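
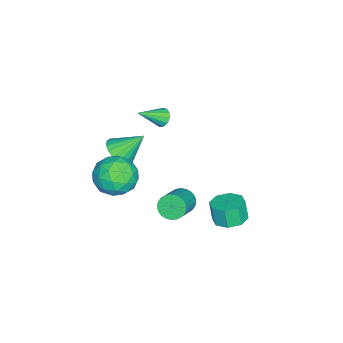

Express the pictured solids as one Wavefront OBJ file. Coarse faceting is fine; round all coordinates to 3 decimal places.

v 2.239 -2.6 -1.565
v 3.157 -3.139 -2.241
v 0.943 -4.061 -2.159
v 1.861 -4.6 -2.835
v 1.914 -4.615 -1.575
v 2.715 -3.712 -1.208
v 1.385 -3.488 -3.192
v 2.186 -2.585 -2.825
v 2.629 -3.688 -3.247
v 2.957 -4.385 -2.248
v 1.143 -2.815 -2.152
v 1.471 -3.512 -1.153
v 2.812 -2.741 -1.851
v 1.288 -4.459 -2.549
v 1.32 -4.468 -1.808
v 1.859 -4.785 -2.206
v 2.552 -3.078 -1.243
v 3.092 -3.395 -1.641
v 2.361 -4.263 -1.249
v 1.008 -3.805 -2.759
v 1.548 -4.122 -3.157
v 2.241 -2.415 -2.194
v 2.78 -2.732 -2.592
v 1.739 -2.937 -3.151
v 3.041 -3.381 -2.84
v 2.28 -4.24 -3.189
v 1.999 -3.586 -3.399
v 2.47 -3.055 -3.183
v 3.234 -3.79 -2.252
v 2.472 -4.649 -2.601
v 2.503 -4.658 -1.86
v 2.974 -4.127 -1.645
v 2.923 -4.113 -2.844
v 1.628 -2.551 -1.799
v 0.866 -3.41 -2.148
v 1.126 -3.073 -2.755
v 1.597 -2.542 -2.54
v 1.82 -2.96 -1.211
v 1.059 -3.819 -1.56
v 1.63 -4.145 -1.217
v 2.101 -3.614 -1.001
v 1.177 -3.087 -1.556
v 2.598 2.542 -3.257
v 3.473 2.671 -3.093
v 3.298 2.446 -1.979
v 2.422 2.318 -2.143
v 3.106 3.251 -3.034
v 2.931 3.026 -1.92
v 2.441 3.416 -3.106
v 2.266 3.191 -1.991
v 1.868 3.069 -3.266
v 1.692 2.844 -2.152
v 1.722 2.414 -3.421
v 1.547 2.189 -2.307
v 2.089 1.834 -3.48
v 1.914 1.609 -2.366
v 2.754 1.669 -3.409
v 2.579 1.444 -2.294
v 3.328 2.016 -3.248
v 3.152 1.791 -2.134
v 1.653 -0.255 -3.631
v 2.039 -0.404 -4.257
v 3.514 -0.454 -3.334
v 3.127 -0.305 -2.709
v 2.047 -0.112 -4.253
v 3.521 -0.161 -3.331
v 1.994 0.159 -4.155
v 3.469 0.109 -3.232
v 1.89 0.367 -3.977
v 3.364 0.317 -3.054
v 1.75 0.48 -3.747
v 3.224 0.43 -2.824
v 1.594 0.481 -3.498
v 3.069 0.431 -2.576
v 1.448 0.37 -3.271
v 2.922 0.32 -2.348
v 1.333 0.164 -3.098
v 2.807 0.114 -2.175
v 1.266 -0.106 -3.006
v 2.741 -0.156 -2.083
v 1.259 -0.399 -3.009
v 2.733 -0.448 -2.087
v 1.311 -0.669 -3.108
v 2.786 -0.719 -2.185
v 1.416 -0.877 -3.286
v 2.89 -0.927 -2.363
v 1.556 -0.99 -3.516
v 3.03 -1.04 -2.593
v 1.711 -0.991 -3.764
v 3.186 -1.041 -2.842
v 1.858 -0.88 -3.992
v 3.332 -0.93 -3.069
v 1.973 -0.674 -4.165
v 3.447 -0.724 -3.242
v -0.947 -2.125 0.263
v -0.554 -2.147 -0.163
v -0.013 -3.115 1.177
v -0.471 -1.894 0.026
v -0.539 -1.714 0.291
v -0.737 -1.665 0.546
v -1.002 -1.762 0.712
v -1.249 -1.974 0.735
v -1.401 -2.235 0.608
v -1.408 -2.46 0.371
v -1.27 -2.579 0.101
v -1.029 -2.554 -0.119
v -0.762 -2.393 -0.217
v -0.258 -4.207 -2.585
v 0.648 -3.93 -2.509
v -0.722 -3.033 -1.315
v 0.495 -3.67 -2.805
v 0.193 -3.517 -3.058
v -0.199 -3.5 -3.217
v -0.602 -3.622 -3.25
v -0.937 -3.861 -3.152
v -1.137 -4.168 -2.942
v -1.164 -4.483 -2.661
v -1.011 -4.743 -2.365
v -0.708 -4.897 -2.112
v -0.317 -4.914 -1.953
v 0.086 -4.791 -1.919
v 0.421 -4.552 -2.017
v 0.622 -4.245 -2.228
f 1 38 17
f 38 12 41
f 17 41 6
f 38 41 17
f 1 17 13
f 17 6 18
f 13 18 2
f 17 18 13
f 1 13 22
f 13 2 23
f 22 23 8
f 13 23 22
f 1 22 34
f 22 8 37
f 34 37 11
f 22 37 34
f 1 34 38
f 34 11 42
f 38 42 12
f 34 42 38
f 2 18 29
f 18 6 32
f 29 32 10
f 18 32 29
f 6 41 19
f 41 12 40
f 19 40 5
f 41 40 19
f 12 42 39
f 42 11 35
f 39 35 3
f 42 35 39
f 11 37 36
f 37 8 24
f 36 24 7
f 37 24 36
f 8 23 28
f 23 2 25
f 28 25 9
f 23 25 28
f 4 30 16
f 30 10 31
f 16 31 5
f 30 31 16
f 4 16 14
f 16 5 15
f 14 15 3
f 16 15 14
f 4 14 21
f 14 3 20
f 21 20 7
f 14 20 21
f 4 21 26
f 21 7 27
f 26 27 9
f 21 27 26
f 4 26 30
f 26 9 33
f 30 33 10
f 26 33 30
f 5 31 19
f 31 10 32
f 19 32 6
f 31 32 19
f 3 15 39
f 15 5 40
f 39 40 12
f 15 40 39
f 7 20 36
f 20 3 35
f 36 35 11
f 20 35 36
f 9 27 28
f 27 7 24
f 28 24 8
f 27 24 28
f 10 33 29
f 33 9 25
f 29 25 2
f 33 25 29
f 44 43 47
f 44 47 45
f 45 47 48
f 45 48 46
f 47 43 49
f 47 49 48
f 48 49 50
f 48 50 46
f 49 43 51
f 49 51 50
f 50 51 52
f 50 52 46
f 51 43 53
f 51 53 52
f 52 53 54
f 52 54 46
f 53 43 55
f 53 55 54
f 54 55 56
f 54 56 46
f 55 43 57
f 55 57 56
f 56 57 58
f 56 58 46
f 57 43 59
f 57 59 58
f 58 59 60
f 58 60 46
f 59 43 44
f 59 44 60
f 60 44 45
f 60 45 46
f 62 61 65
f 62 65 63
f 63 65 66
f 63 66 64
f 65 61 67
f 65 67 66
f 66 67 68
f 66 68 64
f 67 61 69
f 67 69 68
f 68 69 70
f 68 70 64
f 69 61 71
f 69 71 70
f 70 71 72
f 70 72 64
f 71 61 73
f 71 73 72
f 72 73 74
f 72 74 64
f 73 61 75
f 73 75 74
f 74 75 76
f 74 76 64
f 75 61 77
f 75 77 76
f 76 77 78
f 76 78 64
f 77 61 79
f 77 79 78
f 78 79 80
f 78 80 64
f 79 61 81
f 79 81 80
f 80 81 82
f 80 82 64
f 81 61 83
f 81 83 82
f 82 83 84
f 82 84 64
f 83 61 85
f 83 85 84
f 84 85 86
f 84 86 64
f 85 61 87
f 85 87 86
f 86 87 88
f 86 88 64
f 87 61 89
f 87 89 88
f 88 89 90
f 88 90 64
f 89 61 91
f 89 91 90
f 90 91 92
f 90 92 64
f 91 61 93
f 91 93 92
f 92 93 94
f 92 94 64
f 93 61 62
f 93 62 94
f 94 62 63
f 94 63 64
f 96 95 98
f 96 98 97
f 98 95 99
f 98 99 97
f 99 95 100
f 99 100 97
f 100 95 101
f 100 101 97
f 101 95 102
f 101 102 97
f 102 95 103
f 102 103 97
f 103 95 104
f 103 104 97
f 104 95 105
f 104 105 97
f 105 95 106
f 105 106 97
f 106 95 107
f 106 107 97
f 107 95 96
f 107 96 97
f 109 108 111
f 109 111 110
f 111 108 112
f 111 112 110
f 112 108 113
f 112 113 110
f 113 108 114
f 113 114 110
f 114 108 115
f 114 115 110
f 115 108 116
f 115 116 110
f 116 108 117
f 116 117 110
f 117 108 118
f 117 118 110
f 118 108 119
f 118 119 110
f 119 108 120
f 119 120 110
f 120 108 121
f 120 121 110
f 121 108 122
f 121 122 110
f 122 108 123
f 122 123 110
f 123 108 109
f 123 109 110



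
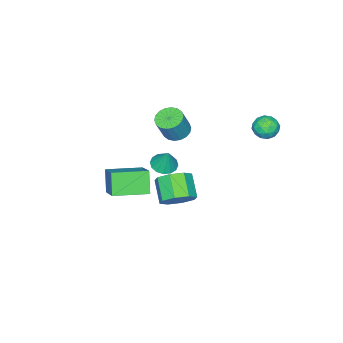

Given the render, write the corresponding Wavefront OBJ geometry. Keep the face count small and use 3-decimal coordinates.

v -3.624 4.002 1.6
v -2.888 3.748 1.31
v -3.592 3.032 2.53
v -2.856 2.778 2.24
v -2.919 3.507 2.632
v -2.939 4.107 2.058
v -3.541 2.673 1.782
v -3.561 3.273 1.208
v -2.837 2.927 1.423
v -2.452 3.443 1.949
v -4.028 3.337 1.891
v -3.643 3.853 2.417
v -3.258 3.96 1.374
v -3.222 2.82 2.466
v -3.259 3.249 2.697
v -2.826 3.099 2.527
v -3.288 4.171 1.813
v -2.856 4.022 1.643
v -2.874 3.881 2.42
v -3.624 2.758 2.197
v -3.192 2.609 2.027
v -3.654 3.681 1.313
v -3.221 3.531 1.143
v -3.606 2.899 1.42
v -2.796 3.328 1.27
v -2.778 2.758 1.816
v -3.18 2.696 1.547
v -3.191 3.049 1.209
v -2.57 3.631 1.578
v -2.552 3.061 2.125
v -2.588 3.49 2.355
v -2.6 3.842 2.018
v -2.54 3.149 1.645
v -3.928 3.719 1.715
v -3.91 3.149 2.262
v -3.88 2.938 1.822
v -3.892 3.29 1.485
v -3.702 4.022 2.024
v -3.684 3.452 2.57
v -3.289 3.731 2.631
v -3.3 4.084 2.293
v -3.94 3.631 2.195
v 1.947 -1.192 -0.297
v 3.052 0.095 0.8
v 2.576 -0.662 -1.552
v 3.681 0.624 -0.455
v 3.439 -2.604 -0.145
v 4.544 -1.318 0.952
v 4.068 -2.075 -1.4
v 5.173 -0.788 -0.303
v -0.494 -0.648 1.562
v 0.151 -1.038 1.241
v 0.86 -1.063 2.697
v 0.214 -0.672 3.018
v 0.242 -0.687 1.203
v 0.951 -0.711 2.659
v 0.187 -0.328 1.236
v 0.895 -0.352 2.692
v -0.004 -0.032 1.333
v 0.705 -0.056 2.79
v -0.291 0.142 1.476
v 0.418 0.117 2.933
v -0.619 0.16 1.636
v 0.09 0.135 3.092
v -0.922 0.017 1.781
v -0.213 -0.008 3.237
v -1.14 -0.257 1.883
v -0.431 -0.282 3.339
v -1.231 -0.609 1.921
v -0.522 -0.633 3.377
v -1.175 -0.968 1.888
v -0.467 -0.992 3.344
v -0.985 -1.264 1.79
v -0.276 -1.288 3.247
v -0.698 -1.437 1.647
v 0.011 -1.462 3.104
v -0.37 -1.455 1.488
v 0.339 -1.48 2.944
v -0.067 -1.312 1.343
v 0.642 -1.337 2.799
v 3.386 2.273 -0.371
v 4.263 1.869 -0.012
v 3.451 0.943 0.93
v 2.574 1.347 0.571
v 4.028 2.496 0.403
v 3.216 1.571 1.344
v 3.417 2.993 0.365
v 2.605 2.068 1.306
v 2.788 3.068 -0.104
v 1.976 2.142 0.837
v 2.509 2.677 -0.73
v 1.697 1.751 0.212
v 2.744 2.049 -1.144
v 1.932 1.124 -0.203
v 3.355 1.552 -1.106
v 2.543 0.627 -0.165
v 3.984 1.478 -0.637
v 3.172 0.552 0.304
v -2.815 -3.24 -4.17
v -2.319 -3.889 -4.022
v -2.565 -2.74 -2.81
v -2.06 -3.586 -4.181
v -2.003 -3.189 -4.337
v -2.164 -2.807 -4.448
v -2.499 -2.54 -4.485
v -2.918 -2.461 -4.437
v -3.31 -2.591 -4.318
v -3.569 -2.894 -4.159
v -3.626 -3.29 -4.003
v -3.466 -3.673 -3.891
v -3.131 -3.94 -3.855
v -2.711 -4.019 -3.903
f 1 38 17
f 38 12 41
f 17 41 6
f 38 41 17
f 1 17 13
f 17 6 18
f 13 18 2
f 17 18 13
f 1 13 22
f 13 2 23
f 22 23 8
f 13 23 22
f 1 22 34
f 22 8 37
f 34 37 11
f 22 37 34
f 1 34 38
f 34 11 42
f 38 42 12
f 34 42 38
f 2 18 29
f 18 6 32
f 29 32 10
f 18 32 29
f 6 41 19
f 41 12 40
f 19 40 5
f 41 40 19
f 12 42 39
f 42 11 35
f 39 35 3
f 42 35 39
f 11 37 36
f 37 8 24
f 36 24 7
f 37 24 36
f 8 23 28
f 23 2 25
f 28 25 9
f 23 25 28
f 4 30 16
f 30 10 31
f 16 31 5
f 30 31 16
f 4 16 14
f 16 5 15
f 14 15 3
f 16 15 14
f 4 14 21
f 14 3 20
f 21 20 7
f 14 20 21
f 4 21 26
f 21 7 27
f 26 27 9
f 21 27 26
f 4 26 30
f 26 9 33
f 30 33 10
f 26 33 30
f 5 31 19
f 31 10 32
f 19 32 6
f 31 32 19
f 3 15 39
f 15 5 40
f 39 40 12
f 15 40 39
f 7 20 36
f 20 3 35
f 36 35 11
f 20 35 36
f 9 27 28
f 27 7 24
f 28 24 8
f 27 24 28
f 10 33 29
f 33 9 25
f 29 25 2
f 33 25 29
f 44 46 43
f 47 44 43
f 43 46 45
f 45 47 43
f 44 50 46
f 48 44 47
f 48 50 44
f 46 50 45
f 49 47 45
f 45 50 49
f 49 48 47
f 50 48 49
f 52 51 55
f 52 55 53
f 53 55 56
f 53 56 54
f 55 51 57
f 55 57 56
f 56 57 58
f 56 58 54
f 57 51 59
f 57 59 58
f 58 59 60
f 58 60 54
f 59 51 61
f 59 61 60
f 60 61 62
f 60 62 54
f 61 51 63
f 61 63 62
f 62 63 64
f 62 64 54
f 63 51 65
f 63 65 64
f 64 65 66
f 64 66 54
f 65 51 67
f 65 67 66
f 66 67 68
f 66 68 54
f 67 51 69
f 67 69 68
f 68 69 70
f 68 70 54
f 69 51 71
f 69 71 70
f 70 71 72
f 70 72 54
f 71 51 73
f 71 73 72
f 72 73 74
f 72 74 54
f 73 51 75
f 73 75 74
f 74 75 76
f 74 76 54
f 75 51 77
f 75 77 76
f 76 77 78
f 76 78 54
f 77 51 79
f 77 79 78
f 78 79 80
f 78 80 54
f 79 51 52
f 79 52 80
f 80 52 53
f 80 53 54
f 82 81 85
f 82 85 83
f 83 85 86
f 83 86 84
f 85 81 87
f 85 87 86
f 86 87 88
f 86 88 84
f 87 81 89
f 87 89 88
f 88 89 90
f 88 90 84
f 89 81 91
f 89 91 90
f 90 91 92
f 90 92 84
f 91 81 93
f 91 93 92
f 92 93 94
f 92 94 84
f 93 81 95
f 93 95 94
f 94 95 96
f 94 96 84
f 95 81 97
f 95 97 96
f 96 97 98
f 96 98 84
f 97 81 82
f 97 82 98
f 98 82 83
f 98 83 84
f 100 99 102
f 100 102 101
f 102 99 103
f 102 103 101
f 103 99 104
f 103 104 101
f 104 99 105
f 104 105 101
f 105 99 106
f 105 106 101
f 106 99 107
f 106 107 101
f 107 99 108
f 107 108 101
f 108 99 109
f 108 109 101
f 109 99 110
f 109 110 101
f 110 99 111
f 110 111 101
f 111 99 112
f 111 112 101
f 112 99 100
f 112 100 101



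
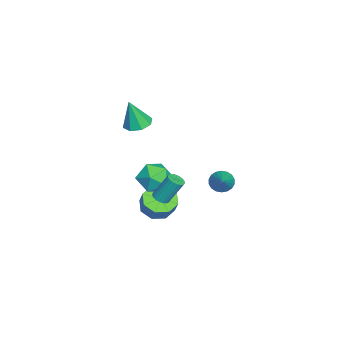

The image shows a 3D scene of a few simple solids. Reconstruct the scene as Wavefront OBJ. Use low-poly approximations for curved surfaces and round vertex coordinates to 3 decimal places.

v 1.626 -3.154 3.068
v 2.374 -2.793 3.047
v 1.874 -3.566 4.812
v 1.913 -2.387 3.208
v 1.284 -2.43 3.287
v 0.856 -2.897 3.238
v 0.879 -3.514 3.088
v 1.34 -3.92 2.927
v 1.969 -3.877 2.848
v 2.397 -3.41 2.898
v 1.486 -1.244 -1.113
v 2.584 -1.433 -1.083
v 1.176 -3.007 -0.897
v 2.274 -3.196 -0.867
v 1.779 -2.654 -0.028
v 1.97 -1.565 -0.162
v 1.79 -2.875 -1.818
v 1.981 -1.786 -1.952
v 2.772 -2.442 -1.519
v 2.765 -2.305 -0.413
v 0.995 -2.135 -1.567
v 0.988 -1.998 -0.461
v 1.094 1.304 -1.467
v 1.502 1.368 -2.044
v 2.606 1.536 -0.373
v 1.415 1.666 -1.987
v 1.264 1.893 -1.826
v 1.079 2.002 -1.594
v 0.898 1.974 -1.337
v 0.755 1.813 -1.106
v 0.68 1.551 -0.946
v 0.686 1.24 -0.889
v 0.774 0.942 -0.947
v 0.925 0.715 -1.108
v 1.109 0.606 -1.339
v 1.291 0.634 -1.596
v 1.434 0.795 -1.828
v 1.509 1.057 -1.988
v 1.494 -2.15 -3.511
v 2.099 -2.947 -3.649
v 2.691 -2.667 -2.667
v 2.086 -1.87 -2.529
v 2.367 -2.308 -3.993
v 2.96 -2.028 -3.011
v 2.124 -1.577 -4.054
v 2.716 -1.297 -3.072
v 1.511 -1.182 -3.797
v 2.103 -0.902 -2.816
v 0.889 -1.353 -3.373
v 1.481 -1.073 -2.391
v 0.62 -1.992 -3.029
v 1.213 -1.712 -2.047
v 0.864 -2.723 -2.968
v 1.456 -2.443 -1.986
v 1.477 -3.118 -3.224
v 2.069 -2.838 -2.243
v 3.776 -1.567 -1.22
v 4.229 -1.751 -1.075
v 4.097 -0.937 0.366
v 3.644 -0.753 0.22
v 4.284 -1.57 -1.172
v 4.152 -0.757 0.269
v 4.251 -1.389 -1.277
v 4.119 -0.576 0.164
v 4.136 -1.239 -1.373
v 4.004 -0.425 0.068
v 3.958 -1.145 -1.442
v 3.826 -0.332 -0.001
v 3.75 -1.124 -1.473
v 3.618 -0.311 -0.032
v 3.545 -1.18 -1.46
v 3.413 -0.366 -0.019
v 3.381 -1.303 -1.406
v 3.249 -0.489 0.035
v 3.285 -1.471 -1.32
v 3.153 -0.657 0.121
v 3.274 -1.656 -1.216
v 3.142 -0.842 0.225
v 3.349 -1.825 -1.114
v 3.218 -1.012 0.327
v 3.499 -1.95 -1.029
v 3.367 -1.136 0.411
v 3.696 -2.009 -0.978
v 3.564 -1.195 0.463
v 3.907 -1.991 -0.969
v 3.775 -1.177 0.472
v 4.096 -1.9 -1.003
v 3.964 -1.086 0.438
f 2 1 4
f 2 4 3
f 4 1 5
f 4 5 3
f 5 1 6
f 5 6 3
f 6 1 7
f 6 7 3
f 7 1 8
f 7 8 3
f 8 1 9
f 8 9 3
f 9 1 10
f 9 10 3
f 10 1 2
f 10 2 3
f 11 22 16
f 11 16 12
f 11 12 18
f 11 18 21
f 11 21 22
f 12 16 20
f 16 22 15
f 22 21 13
f 21 18 17
f 18 12 19
f 14 20 15
f 14 15 13
f 14 13 17
f 14 17 19
f 14 19 20
f 15 20 16
f 13 15 22
f 17 13 21
f 19 17 18
f 20 19 12
f 24 23 26
f 24 26 25
f 26 23 27
f 26 27 25
f 27 23 28
f 27 28 25
f 28 23 29
f 28 29 25
f 29 23 30
f 29 30 25
f 30 23 31
f 30 31 25
f 31 23 32
f 31 32 25
f 32 23 33
f 32 33 25
f 33 23 34
f 33 34 25
f 34 23 35
f 34 35 25
f 35 23 36
f 35 36 25
f 36 23 37
f 36 37 25
f 37 23 38
f 37 38 25
f 38 23 24
f 38 24 25
f 40 39 43
f 40 43 41
f 41 43 44
f 41 44 42
f 43 39 45
f 43 45 44
f 44 45 46
f 44 46 42
f 45 39 47
f 45 47 46
f 46 47 48
f 46 48 42
f 47 39 49
f 47 49 48
f 48 49 50
f 48 50 42
f 49 39 51
f 49 51 50
f 50 51 52
f 50 52 42
f 51 39 53
f 51 53 52
f 52 53 54
f 52 54 42
f 53 39 55
f 53 55 54
f 54 55 56
f 54 56 42
f 55 39 40
f 55 40 56
f 56 40 41
f 56 41 42
f 58 57 61
f 58 61 59
f 59 61 62
f 59 62 60
f 61 57 63
f 61 63 62
f 62 63 64
f 62 64 60
f 63 57 65
f 63 65 64
f 64 65 66
f 64 66 60
f 65 57 67
f 65 67 66
f 66 67 68
f 66 68 60
f 67 57 69
f 67 69 68
f 68 69 70
f 68 70 60
f 69 57 71
f 69 71 70
f 70 71 72
f 70 72 60
f 71 57 73
f 71 73 72
f 72 73 74
f 72 74 60
f 73 57 75
f 73 75 74
f 74 75 76
f 74 76 60
f 75 57 77
f 75 77 76
f 76 77 78
f 76 78 60
f 77 57 79
f 77 79 78
f 78 79 80
f 78 80 60
f 79 57 81
f 79 81 80
f 80 81 82
f 80 82 60
f 81 57 83
f 81 83 82
f 82 83 84
f 82 84 60
f 83 57 85
f 83 85 84
f 84 85 86
f 84 86 60
f 85 57 87
f 85 87 86
f 86 87 88
f 86 88 60
f 87 57 58
f 87 58 88
f 88 58 59
f 88 59 60



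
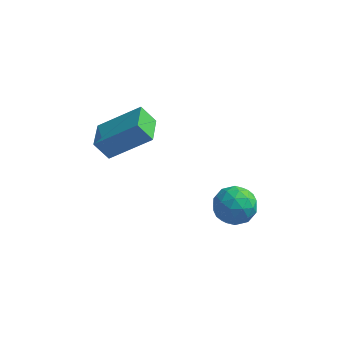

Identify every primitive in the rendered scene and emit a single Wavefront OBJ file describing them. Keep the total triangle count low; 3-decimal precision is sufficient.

v 1.157 3.451 -3.415
v 2.018 3.347 -3.512
v 0.942 2.153 -3.928
v 1.803 2.049 -4.025
v 1.455 2.084 -3.225
v 1.589 2.886 -2.908
v 1.371 2.614 -4.532
v 1.505 3.416 -4.215
v 2.151 2.829 -4.203
v 2.202 2.502 -3.395
v 0.758 2.998 -4.045
v 0.809 2.671 -3.237
v 1.607 3.513 -3.419
v 1.353 1.987 -4.021
v 1.149 2.008 -3.551
v 1.655 1.946 -3.609
v 1.354 3.242 -3.064
v 1.86 3.181 -3.121
v 1.529 2.439 -2.952
v 1.1 2.319 -4.319
v 1.606 2.258 -4.376
v 1.305 3.554 -3.831
v 1.811 3.492 -3.889
v 1.431 3.061 -4.488
v 2.191 3.147 -3.882
v 2.064 2.384 -4.183
v 1.81 2.716 -4.481
v 1.889 3.188 -4.294
v 2.221 2.955 -3.407
v 2.094 2.192 -3.708
v 1.89 2.213 -3.238
v 1.968 2.684 -3.052
v 2.299 2.65 -3.813
v 0.866 3.308 -3.732
v 0.739 2.545 -4.033
v 0.992 2.816 -4.388
v 1.07 3.287 -4.202
v 0.896 3.116 -3.257
v 0.769 2.353 -3.558
v 1.071 2.312 -3.146
v 1.15 2.784 -2.959
v 0.661 2.85 -3.627
v -2.942 1.875 -1.157
v -3.49 1.848 -0.431
v -3.149 3.052 -1.27
v -3.698 3.025 -0.544
v -1.422 2.255 0.004
v -1.971 2.228 0.73
v -1.63 3.432 -0.109
v -2.178 3.405 0.617
f 1 38 17
f 38 12 41
f 17 41 6
f 38 41 17
f 1 17 13
f 17 6 18
f 13 18 2
f 17 18 13
f 1 13 22
f 13 2 23
f 22 23 8
f 13 23 22
f 1 22 34
f 22 8 37
f 34 37 11
f 22 37 34
f 1 34 38
f 34 11 42
f 38 42 12
f 34 42 38
f 2 18 29
f 18 6 32
f 29 32 10
f 18 32 29
f 6 41 19
f 41 12 40
f 19 40 5
f 41 40 19
f 12 42 39
f 42 11 35
f 39 35 3
f 42 35 39
f 11 37 36
f 37 8 24
f 36 24 7
f 37 24 36
f 8 23 28
f 23 2 25
f 28 25 9
f 23 25 28
f 4 30 16
f 30 10 31
f 16 31 5
f 30 31 16
f 4 16 14
f 16 5 15
f 14 15 3
f 16 15 14
f 4 14 21
f 14 3 20
f 21 20 7
f 14 20 21
f 4 21 26
f 21 7 27
f 26 27 9
f 21 27 26
f 4 26 30
f 26 9 33
f 30 33 10
f 26 33 30
f 5 31 19
f 31 10 32
f 19 32 6
f 31 32 19
f 3 15 39
f 15 5 40
f 39 40 12
f 15 40 39
f 7 20 36
f 20 3 35
f 36 35 11
f 20 35 36
f 9 27 28
f 27 7 24
f 28 24 8
f 27 24 28
f 10 33 29
f 33 9 25
f 29 25 2
f 33 25 29
f 44 46 43
f 47 44 43
f 43 46 45
f 45 47 43
f 44 50 46
f 48 44 47
f 48 50 44
f 46 50 45
f 49 47 45
f 45 50 49
f 49 48 47
f 50 48 49



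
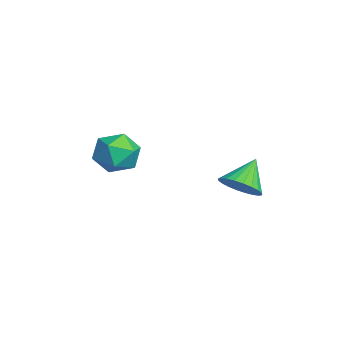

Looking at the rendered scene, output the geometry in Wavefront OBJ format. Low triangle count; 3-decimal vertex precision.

v -1.704 2.768 1.174
v -0.891 3.064 1.566
v -2.516 3.552 2.266
v -0.957 3.336 1.322
v -1.137 3.521 1.056
v -1.403 3.591 0.807
v -1.715 3.536 0.615
v -2.025 3.365 0.508
v -2.287 3.102 0.502
v -2.46 2.789 0.598
v -2.518 2.472 0.782
v -2.452 2.201 1.026
v -2.272 2.016 1.292
v -2.006 1.945 1.54
v -1.694 2 1.733
v -1.384 2.172 1.84
v -1.122 2.434 1.846
v -0.949 2.748 1.75
v -2.864 -0.977 3.082
v -1.901 -1.345 3.38
v -3.319 -2.575 2.58
v -2.356 -2.943 2.878
v -3.059 -2.616 3.62
v -2.778 -1.628 3.93
v -2.442 -2.292 2.03
v -2.161 -1.304 2.34
v -1.641 -2.157 2.73
v -2.022 -2.358 3.713
v -3.198 -1.562 2.247
v -3.579 -1.763 3.23
f 2 1 4
f 2 4 3
f 4 1 5
f 4 5 3
f 5 1 6
f 5 6 3
f 6 1 7
f 6 7 3
f 7 1 8
f 7 8 3
f 8 1 9
f 8 9 3
f 9 1 10
f 9 10 3
f 10 1 11
f 10 11 3
f 11 1 12
f 11 12 3
f 12 1 13
f 12 13 3
f 13 1 14
f 13 14 3
f 14 1 15
f 14 15 3
f 15 1 16
f 15 16 3
f 16 1 17
f 16 17 3
f 17 1 18
f 17 18 3
f 18 1 2
f 18 2 3
f 19 30 24
f 19 24 20
f 19 20 26
f 19 26 29
f 19 29 30
f 20 24 28
f 24 30 23
f 30 29 21
f 29 26 25
f 26 20 27
f 22 28 23
f 22 23 21
f 22 21 25
f 22 25 27
f 22 27 28
f 23 28 24
f 21 23 30
f 25 21 29
f 27 25 26
f 28 27 20



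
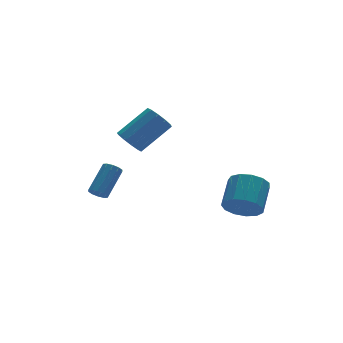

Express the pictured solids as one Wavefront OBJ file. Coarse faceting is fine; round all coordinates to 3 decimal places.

v -0.361 3.062 -0.596
v -0.027 3.614 -1.117
v 1.696 3.79 0.174
v 1.361 3.238 0.696
v -0.31 3.87 -0.775
v 1.413 4.047 0.516
v -0.612 3.818 -0.364
v 1.11 3.995 0.927
v -0.819 3.477 -0.042
v 0.904 3.654 1.249
v -0.851 2.977 0.069
v 0.872 3.154 1.36
v -0.696 2.51 -0.074
v 1.027 2.686 1.217
v -0.413 2.253 -0.416
v 1.31 2.43 0.875
v -0.11 2.305 -0.827
v 1.612 2.482 0.464
v 0.096 2.646 -1.149
v 1.819 2.823 0.142
v 0.128 3.146 -1.26
v 1.851 3.323 0.031
v -2.531 1.894 -3.133
v -2.205 1.477 -3.155
v -1.062 2.309 -2.009
v -1.389 2.726 -1.987
v -2.119 1.685 -3.393
v -0.976 2.518 -2.247
v -2.19 1.973 -3.531
v -1.048 2.806 -2.385
v -2.392 2.231 -3.517
v -1.249 3.064 -2.371
v -2.647 2.36 -3.357
v -1.504 3.193 -2.211
v -2.858 2.311 -3.111
v -1.715 3.143 -1.965
v -2.944 2.102 -2.873
v -1.801 2.935 -1.727
v -2.872 1.814 -2.735
v -1.73 2.647 -1.589
v -2.671 1.556 -2.749
v -1.528 2.389 -1.603
v -2.416 1.427 -2.909
v -1.273 2.26 -1.763
v 2.678 -3.21 -2.717
v 3.065 -2.832 -3.581
v 3.99 -1.691 -2.667
v 3.602 -2.07 -1.803
v 2.587 -2.531 -3.473
v 3.512 -1.391 -2.559
v 2.138 -2.447 -3.124
v 3.063 -1.306 -2.21
v 1.86 -2.604 -2.647
v 2.785 -1.463 -1.732
v 1.842 -2.954 -2.191
v 2.767 -1.814 -1.277
v 2.089 -3.386 -1.903
v 3.014 -2.245 -0.989
v 2.523 -3.762 -1.873
v 3.448 -2.621 -0.959
v 3.006 -3.962 -2.111
v 3.931 -2.821 -1.197
v 3.385 -3.924 -2.542
v 4.31 -2.783 -1.627
v 3.539 -3.66 -3.028
v 4.464 -2.519 -2.114
v 3.42 -3.252 -3.416
v 4.345 -2.112 -2.501
f 2 1 5
f 2 5 3
f 3 5 6
f 3 6 4
f 5 1 7
f 5 7 6
f 6 7 8
f 6 8 4
f 7 1 9
f 7 9 8
f 8 9 10
f 8 10 4
f 9 1 11
f 9 11 10
f 10 11 12
f 10 12 4
f 11 1 13
f 11 13 12
f 12 13 14
f 12 14 4
f 13 1 15
f 13 15 14
f 14 15 16
f 14 16 4
f 15 1 17
f 15 17 16
f 16 17 18
f 16 18 4
f 17 1 19
f 17 19 18
f 18 19 20
f 18 20 4
f 19 1 21
f 19 21 20
f 20 21 22
f 20 22 4
f 21 1 2
f 21 2 22
f 22 2 3
f 22 3 4
f 24 23 27
f 24 27 25
f 25 27 28
f 25 28 26
f 27 23 29
f 27 29 28
f 28 29 30
f 28 30 26
f 29 23 31
f 29 31 30
f 30 31 32
f 30 32 26
f 31 23 33
f 31 33 32
f 32 33 34
f 32 34 26
f 33 23 35
f 33 35 34
f 34 35 36
f 34 36 26
f 35 23 37
f 35 37 36
f 36 37 38
f 36 38 26
f 37 23 39
f 37 39 38
f 38 39 40
f 38 40 26
f 39 23 41
f 39 41 40
f 40 41 42
f 40 42 26
f 41 23 43
f 41 43 42
f 42 43 44
f 42 44 26
f 43 23 24
f 43 24 44
f 44 24 25
f 44 25 26
f 46 45 49
f 46 49 47
f 47 49 50
f 47 50 48
f 49 45 51
f 49 51 50
f 50 51 52
f 50 52 48
f 51 45 53
f 51 53 52
f 52 53 54
f 52 54 48
f 53 45 55
f 53 55 54
f 54 55 56
f 54 56 48
f 55 45 57
f 55 57 56
f 56 57 58
f 56 58 48
f 57 45 59
f 57 59 58
f 58 59 60
f 58 60 48
f 59 45 61
f 59 61 60
f 60 61 62
f 60 62 48
f 61 45 63
f 61 63 62
f 62 63 64
f 62 64 48
f 63 45 65
f 63 65 64
f 64 65 66
f 64 66 48
f 65 45 67
f 65 67 66
f 66 67 68
f 66 68 48
f 67 45 46
f 67 46 68
f 68 46 47
f 68 47 48



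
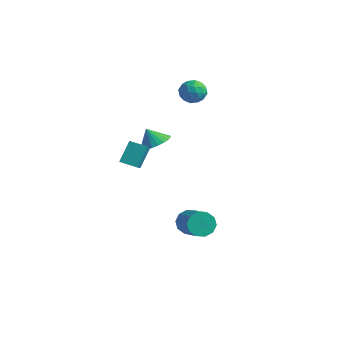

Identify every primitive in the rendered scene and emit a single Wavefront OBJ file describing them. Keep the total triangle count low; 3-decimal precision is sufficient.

v -0.751 -4.077 1.248
v -0.844 -3.148 2.409
v 0.17 -3.634 0.968
v 0.078 -2.706 2.129
v 0.062 -5.174 2.191
v -0.03 -4.246 3.352
v 0.984 -4.732 1.911
v 0.891 -3.803 3.072
v 1.527 -1.011 -4.229
v 2.083 -0.701 -4.808
v 3.729 -1.64 -3.729
v 3.173 -1.949 -3.151
v 2.033 -0.342 -4.42
v 3.679 -1.28 -3.341
v 1.79 -0.238 -3.958
v 3.436 -1.177 -2.88
v 1.447 -0.429 -3.601
v 3.092 -1.368 -2.522
v 1.134 -0.843 -3.483
v 2.779 -1.781 -2.404
v 0.971 -1.32 -3.651
v 2.617 -2.259 -2.572
v 1.021 -1.68 -4.039
v 2.667 -2.618 -2.96
v 1.264 -1.783 -4.5
v 2.91 -2.722 -3.422
v 1.608 -1.592 -4.858
v 3.253 -2.531 -3.779
v 1.921 -1.179 -4.976
v 3.566 -2.117 -3.897
v -1.914 3.147 2.914
v -1.042 3.203 3.042
v -2.038 2.357 4.098
v -1.166 2.413 4.226
v -1.673 3.13 4.322
v -1.597 3.618 3.59
v -1.483 1.942 3.55
v -1.407 2.43 2.818
v -0.776 2.458 3.435
v -0.893 3.192 3.913
v -2.187 2.368 3.227
v -2.304 3.102 3.705
v -1.467 3.244 2.874
v -1.613 2.316 4.266
v -1.911 2.737 4.322
v -1.398 2.77 4.398
v -1.793 3.488 3.196
v -1.281 3.521 3.272
v -1.652 3.478 4.024
v -1.799 2.039 3.868
v -1.287 2.072 3.944
v -1.682 2.79 2.742
v -1.169 2.823 2.818
v -1.428 2.082 3.116
v -0.798 2.84 3.181
v -0.871 2.375 3.877
v -1.058 2.098 3.479
v -1.013 2.385 3.049
v -0.867 3.271 3.461
v -0.94 2.806 4.157
v -1.238 3.228 4.213
v -1.193 3.515 3.783
v -0.711 2.833 3.692
v -2.14 2.754 2.983
v -2.213 2.289 3.679
v -1.887 2.045 3.357
v -1.842 2.332 2.927
v -2.209 3.185 3.263
v -2.282 2.72 3.959
v -2.067 3.175 4.091
v -2.022 3.462 3.661
v -2.369 2.727 3.448
v -2.329 0.435 0.064
v -1.642 0.943 0.544
v -2.911 0.285 1.056
v -1.884 1.221 0.444
v -2.194 1.38 0.286
v -2.524 1.395 0.095
v -2.825 1.264 -0.102
v -3.05 1.007 -0.273
v -3.166 0.662 -0.393
v -3.154 0.283 -0.443
v -3.016 -0.072 -0.416
v -2.774 -0.351 -0.316
v -2.464 -0.51 -0.158
v -2.134 -0.525 0.033
v -1.833 -0.394 0.229
v -1.608 -0.136 0.401
v -1.492 0.208 0.521
v -1.504 0.587 0.571
f 2 4 1
f 5 2 1
f 1 4 3
f 3 5 1
f 2 8 4
f 6 2 5
f 6 8 2
f 4 8 3
f 7 5 3
f 3 8 7
f 7 6 5
f 8 6 7
f 10 9 13
f 10 13 11
f 11 13 14
f 11 14 12
f 13 9 15
f 13 15 14
f 14 15 16
f 14 16 12
f 15 9 17
f 15 17 16
f 16 17 18
f 16 18 12
f 17 9 19
f 17 19 18
f 18 19 20
f 18 20 12
f 19 9 21
f 19 21 20
f 20 21 22
f 20 22 12
f 21 9 23
f 21 23 22
f 22 23 24
f 22 24 12
f 23 9 25
f 23 25 24
f 24 25 26
f 24 26 12
f 25 9 27
f 25 27 26
f 26 27 28
f 26 28 12
f 27 9 29
f 27 29 28
f 28 29 30
f 28 30 12
f 29 9 10
f 29 10 30
f 30 10 11
f 30 11 12
f 31 68 47
f 68 42 71
f 47 71 36
f 68 71 47
f 31 47 43
f 47 36 48
f 43 48 32
f 47 48 43
f 31 43 52
f 43 32 53
f 52 53 38
f 43 53 52
f 31 52 64
f 52 38 67
f 64 67 41
f 52 67 64
f 31 64 68
f 64 41 72
f 68 72 42
f 64 72 68
f 32 48 59
f 48 36 62
f 59 62 40
f 48 62 59
f 36 71 49
f 71 42 70
f 49 70 35
f 71 70 49
f 42 72 69
f 72 41 65
f 69 65 33
f 72 65 69
f 41 67 66
f 67 38 54
f 66 54 37
f 67 54 66
f 38 53 58
f 53 32 55
f 58 55 39
f 53 55 58
f 34 60 46
f 60 40 61
f 46 61 35
f 60 61 46
f 34 46 44
f 46 35 45
f 44 45 33
f 46 45 44
f 34 44 51
f 44 33 50
f 51 50 37
f 44 50 51
f 34 51 56
f 51 37 57
f 56 57 39
f 51 57 56
f 34 56 60
f 56 39 63
f 60 63 40
f 56 63 60
f 35 61 49
f 61 40 62
f 49 62 36
f 61 62 49
f 33 45 69
f 45 35 70
f 69 70 42
f 45 70 69
f 37 50 66
f 50 33 65
f 66 65 41
f 50 65 66
f 39 57 58
f 57 37 54
f 58 54 38
f 57 54 58
f 40 63 59
f 63 39 55
f 59 55 32
f 63 55 59
f 74 73 76
f 74 76 75
f 76 73 77
f 76 77 75
f 77 73 78
f 77 78 75
f 78 73 79
f 78 79 75
f 79 73 80
f 79 80 75
f 80 73 81
f 80 81 75
f 81 73 82
f 81 82 75
f 82 73 83
f 82 83 75
f 83 73 84
f 83 84 75
f 84 73 85
f 84 85 75
f 85 73 86
f 85 86 75
f 86 73 87
f 86 87 75
f 87 73 88
f 87 88 75
f 88 73 89
f 88 89 75
f 89 73 90
f 89 90 75
f 90 73 74
f 90 74 75



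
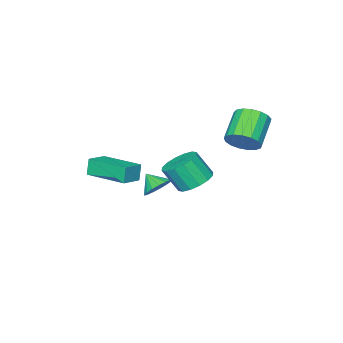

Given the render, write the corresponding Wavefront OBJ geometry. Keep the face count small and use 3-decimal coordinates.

v -0.854 -1.672 -3.281
v -0.018 -1.594 -3.249
v -0.806 -2.468 -2.599
v -0.149 -1.351 -2.956
v -0.441 -1.182 -2.738
v -0.828 -1.124 -2.645
v -1.221 -1.193 -2.697
v -1.529 -1.371 -2.883
v -1.683 -1.618 -3.161
v -1.647 -1.877 -3.466
v -1.429 -2.09 -3.729
v -1.079 -2.206 -3.889
v -0.678 -2.201 -3.91
v -0.317 -2.074 -3.787
v -0.079 -1.855 -3.549
v -0.667 4.067 2.175
v -0.103 3.993 2.873
v -1.409 3.379 3.863
v -1.973 3.453 3.165
v -0.262 4.392 2.91
v -1.568 3.778 3.9
v -0.514 4.716 2.779
v -1.82 4.102 3.77
v -0.801 4.892 2.51
v -2.107 4.277 3.5
v -1.057 4.878 2.164
v -2.363 4.264 3.154
v -1.224 4.679 1.82
v -2.53 4.065 2.811
v -1.263 4.34 1.558
v -2.569 3.725 2.548
v -1.166 3.938 1.437
v -2.472 3.323 2.427
v -0.954 3.566 1.485
v -2.26 2.951 2.475
v -0.677 3.308 1.691
v -1.983 2.694 2.681
v -0.397 3.225 2.008
v -1.703 2.611 2.998
v -0.18 3.334 2.363
v -1.485 2.72 3.353
v -0.074 3.612 2.675
v -1.379 2.997 3.665
v 0.429 2.148 -0.761
v 1.207 1.788 -1.215
v 1.609 1.091 0.027
v 0.831 1.452 0.481
v 1.361 2.224 -1.02
v 1.763 1.528 0.222
v 1.265 2.64 -0.756
v 1.667 1.944 0.486
v 0.945 2.925 -0.493
v 1.347 2.228 0.749
v 0.487 3.001 -0.302
v 0.889 2.304 0.94
v 0.013 2.849 -0.234
v 0.416 2.152 1.008
v -0.349 2.509 -0.307
v 0.053 1.812 0.935
v -0.503 2.072 -0.502
v -0.101 1.376 0.74
v -0.407 1.656 -0.766
v -0.005 0.96 0.476
v -0.087 1.372 -1.029
v 0.315 0.675 0.213
v 0.371 1.296 -1.22
v 0.773 0.599 0.022
v 0.844 1.448 -1.288
v 1.247 0.751 -0.046
v 3.057 -1.396 -0.455
v 2.824 -1.5 0.449
v 2.744 0.765 -0.287
v 2.511 0.661 0.618
v 4.149 -1.261 -0.158
v 3.916 -1.365 0.747
v 3.836 0.9 0.011
v 3.603 0.796 0.915
f 2 1 4
f 2 4 3
f 4 1 5
f 4 5 3
f 5 1 6
f 5 6 3
f 6 1 7
f 6 7 3
f 7 1 8
f 7 8 3
f 8 1 9
f 8 9 3
f 9 1 10
f 9 10 3
f 10 1 11
f 10 11 3
f 11 1 12
f 11 12 3
f 12 1 13
f 12 13 3
f 13 1 14
f 13 14 3
f 14 1 15
f 14 15 3
f 15 1 2
f 15 2 3
f 17 16 20
f 17 20 18
f 18 20 21
f 18 21 19
f 20 16 22
f 20 22 21
f 21 22 23
f 21 23 19
f 22 16 24
f 22 24 23
f 23 24 25
f 23 25 19
f 24 16 26
f 24 26 25
f 25 26 27
f 25 27 19
f 26 16 28
f 26 28 27
f 27 28 29
f 27 29 19
f 28 16 30
f 28 30 29
f 29 30 31
f 29 31 19
f 30 16 32
f 30 32 31
f 31 32 33
f 31 33 19
f 32 16 34
f 32 34 33
f 33 34 35
f 33 35 19
f 34 16 36
f 34 36 35
f 35 36 37
f 35 37 19
f 36 16 38
f 36 38 37
f 37 38 39
f 37 39 19
f 38 16 40
f 38 40 39
f 39 40 41
f 39 41 19
f 40 16 42
f 40 42 41
f 41 42 43
f 41 43 19
f 42 16 17
f 42 17 43
f 43 17 18
f 43 18 19
f 45 44 48
f 45 48 46
f 46 48 49
f 46 49 47
f 48 44 50
f 48 50 49
f 49 50 51
f 49 51 47
f 50 44 52
f 50 52 51
f 51 52 53
f 51 53 47
f 52 44 54
f 52 54 53
f 53 54 55
f 53 55 47
f 54 44 56
f 54 56 55
f 55 56 57
f 55 57 47
f 56 44 58
f 56 58 57
f 57 58 59
f 57 59 47
f 58 44 60
f 58 60 59
f 59 60 61
f 59 61 47
f 60 44 62
f 60 62 61
f 61 62 63
f 61 63 47
f 62 44 64
f 62 64 63
f 63 64 65
f 63 65 47
f 64 44 66
f 64 66 65
f 65 66 67
f 65 67 47
f 66 44 68
f 66 68 67
f 67 68 69
f 67 69 47
f 68 44 45
f 68 45 69
f 69 45 46
f 69 46 47
f 71 73 70
f 74 71 70
f 70 73 72
f 72 74 70
f 71 77 73
f 75 71 74
f 75 77 71
f 73 77 72
f 76 74 72
f 72 77 76
f 76 75 74
f 77 75 76



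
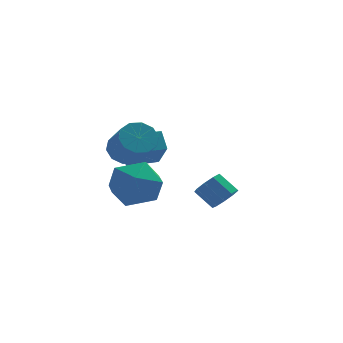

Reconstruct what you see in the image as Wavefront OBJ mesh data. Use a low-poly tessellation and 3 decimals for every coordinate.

v 4.294 1.621 -2.739
v 4.748 1.514 -2.231
v 4.12 2.073 -1.553
v 3.666 2.179 -2.061
v 4.854 1.913 -2.461
v 4.226 2.471 -1.783
v 4.698 2.174 -2.821
v 4.07 2.733 -2.143
v 4.352 2.177 -3.143
v 3.724 2.736 -2.465
v 3.98 1.919 -3.276
v 3.352 2.478 -2.598
v 3.754 1.522 -3.158
v 3.126 2.081 -2.479
v 3.781 1.171 -2.843
v 3.153 1.729 -2.165
v 4.048 1.03 -2.48
v 3.42 1.589 -1.802
v 4.43 1.166 -2.239
v 3.802 1.724 -1.56
v 0.043 -0.937 1.429
v 0.628 -0.527 1.716
v 0.942 -1.733 2.798
v 0.357 -2.143 2.511
v 0.235 -0.412 1.958
v 0.549 -1.618 3.04
v -0.231 -0.497 1.998
v 0.083 -1.703 3.08
v -0.593 -0.751 1.821
v -0.279 -1.956 2.903
v -0.712 -1.075 1.494
v -0.398 -2.281 2.576
v -0.542 -1.347 1.142
v -0.228 -2.553 2.224
v -0.149 -1.462 0.9
v 0.165 -2.668 1.982
v 0.317 -1.377 0.86
v 0.631 -2.583 1.942
v 0.679 -1.124 1.037
v 0.993 -2.329 2.119
v 0.798 -0.799 1.364
v 1.112 -2.005 2.446
v -0.432 -1.251 0.611
v 0.239 -0.355 0.211
v 0.421 -2.445 -0.631
v 1.092 -1.549 -1.031
v 1.263 -1.976 0.065
v 0.735 -1.238 0.832
v -0.075 -1.562 -1.252
v -0.603 -0.824 -0.485
v 0.459 -0.547 -0.94
v 1.286 -0.803 -0.126
v -0.626 -1.997 -0.294
v 0.201 -2.253 0.52
v 0.393 1.783 -0.724
v 0.526 0.48 0.555
v 0.269 2.429 -0.053
v 0.402 1.127 1.226
v 1.698 1.973 -0.666
v 1.831 0.671 0.613
v 1.574 2.62 0.005
v 1.707 1.317 1.284
f 2 1 5
f 2 5 3
f 3 5 6
f 3 6 4
f 5 1 7
f 5 7 6
f 6 7 8
f 6 8 4
f 7 1 9
f 7 9 8
f 8 9 10
f 8 10 4
f 9 1 11
f 9 11 10
f 10 11 12
f 10 12 4
f 11 1 13
f 11 13 12
f 12 13 14
f 12 14 4
f 13 1 15
f 13 15 14
f 14 15 16
f 14 16 4
f 15 1 17
f 15 17 16
f 16 17 18
f 16 18 4
f 17 1 19
f 17 19 18
f 18 19 20
f 18 20 4
f 19 1 2
f 19 2 20
f 20 2 3
f 20 3 4
f 22 21 25
f 22 25 23
f 23 25 26
f 23 26 24
f 25 21 27
f 25 27 26
f 26 27 28
f 26 28 24
f 27 21 29
f 27 29 28
f 28 29 30
f 28 30 24
f 29 21 31
f 29 31 30
f 30 31 32
f 30 32 24
f 31 21 33
f 31 33 32
f 32 33 34
f 32 34 24
f 33 21 35
f 33 35 34
f 34 35 36
f 34 36 24
f 35 21 37
f 35 37 36
f 36 37 38
f 36 38 24
f 37 21 39
f 37 39 38
f 38 39 40
f 38 40 24
f 39 21 41
f 39 41 40
f 40 41 42
f 40 42 24
f 41 21 22
f 41 22 42
f 42 22 23
f 42 23 24
f 43 54 48
f 43 48 44
f 43 44 50
f 43 50 53
f 43 53 54
f 44 48 52
f 48 54 47
f 54 53 45
f 53 50 49
f 50 44 51
f 46 52 47
f 46 47 45
f 46 45 49
f 46 49 51
f 46 51 52
f 47 52 48
f 45 47 54
f 49 45 53
f 51 49 50
f 52 51 44
f 56 58 55
f 59 56 55
f 55 58 57
f 57 59 55
f 56 62 58
f 60 56 59
f 60 62 56
f 58 62 57
f 61 59 57
f 57 62 61
f 61 60 59
f 62 60 61



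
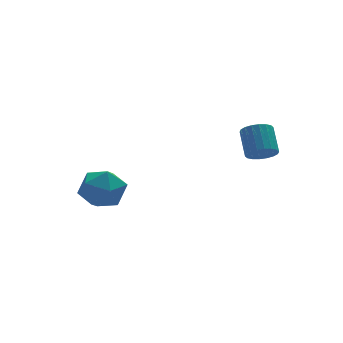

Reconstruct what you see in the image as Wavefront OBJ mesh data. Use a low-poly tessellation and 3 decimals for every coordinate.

v 1.432 -3.27 2.376
v 2.072 -3.296 2.27
v 2.249 -2.336 3.098
v 1.608 -2.31 3.204
v 1.982 -3.108 2.07
v 2.158 -2.147 2.898
v 1.782 -2.951 1.931
v 1.959 -1.991 2.759
v 1.513 -2.858 1.88
v 1.69 -1.897 2.708
v 1.228 -2.846 1.928
v 1.405 -1.886 2.755
v 0.983 -2.918 2.064
v 1.16 -1.958 2.891
v 0.827 -3.06 2.262
v 1.004 -2.1 3.089
v 0.791 -3.244 2.482
v 0.968 -2.284 3.31
v 0.882 -3.433 2.682
v 1.058 -2.472 3.51
v 1.081 -3.589 2.821
v 1.258 -2.629 3.649
v 1.35 -3.683 2.872
v 1.527 -2.722 3.7
v 1.635 -3.694 2.825
v 1.812 -2.734 3.652
v 1.88 -3.622 2.689
v 2.057 -2.662 3.516
v 2.036 -3.48 2.491
v 2.213 -2.52 3.318
v -4.148 2.261 -1.531
v -3.226 2.837 -1.653
v -3.214 0.903 -0.887
v -2.292 1.479 -1.009
v -3.025 1.774 -0.253
v -3.602 2.613 -0.651
v -2.838 1.127 -1.889
v -3.415 1.966 -2.287
v -2.416 2.135 -1.874
v -2.532 2.535 -0.863
v -3.908 1.205 -1.677
v -4.024 1.605 -0.666
f 2 1 5
f 2 5 3
f 3 5 6
f 3 6 4
f 5 1 7
f 5 7 6
f 6 7 8
f 6 8 4
f 7 1 9
f 7 9 8
f 8 9 10
f 8 10 4
f 9 1 11
f 9 11 10
f 10 11 12
f 10 12 4
f 11 1 13
f 11 13 12
f 12 13 14
f 12 14 4
f 13 1 15
f 13 15 14
f 14 15 16
f 14 16 4
f 15 1 17
f 15 17 16
f 16 17 18
f 16 18 4
f 17 1 19
f 17 19 18
f 18 19 20
f 18 20 4
f 19 1 21
f 19 21 20
f 20 21 22
f 20 22 4
f 21 1 23
f 21 23 22
f 22 23 24
f 22 24 4
f 23 1 25
f 23 25 24
f 24 25 26
f 24 26 4
f 25 1 27
f 25 27 26
f 26 27 28
f 26 28 4
f 27 1 29
f 27 29 28
f 28 29 30
f 28 30 4
f 29 1 2
f 29 2 30
f 30 2 3
f 30 3 4
f 31 42 36
f 31 36 32
f 31 32 38
f 31 38 41
f 31 41 42
f 32 36 40
f 36 42 35
f 42 41 33
f 41 38 37
f 38 32 39
f 34 40 35
f 34 35 33
f 34 33 37
f 34 37 39
f 34 39 40
f 35 40 36
f 33 35 42
f 37 33 41
f 39 37 38
f 40 39 32



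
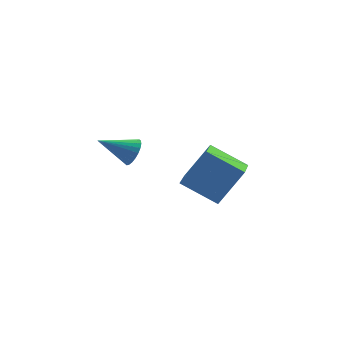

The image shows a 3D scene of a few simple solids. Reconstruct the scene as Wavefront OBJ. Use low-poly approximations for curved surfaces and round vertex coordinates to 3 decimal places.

v 0.887 1.486 -3.317
v 2.135 1.79 -1.555
v 1.367 3.116 -3.939
v 2.615 3.421 -2.177
v 2.485 0.639 -4.303
v 3.733 0.944 -2.541
v 2.965 2.27 -4.925
v 4.213 2.574 -3.163
v -1.645 -2.009 1.167
v -1.32 -2.195 1.782
v -3.115 -1.911 1.973
v -1.297 -1.915 1.79
v -1.326 -1.65 1.703
v -1.405 -1.439 1.534
v -1.52 -1.315 1.31
v -1.653 -1.297 1.064
v -1.786 -1.387 0.833
v -1.897 -1.572 0.653
v -1.97 -1.824 0.552
v -1.993 -2.104 0.543
v -1.963 -2.369 0.63
v -1.885 -2.58 0.799
v -1.77 -2.704 1.023
v -1.636 -2.722 1.269
v -1.504 -2.632 1.5
v -1.393 -2.447 1.68
f 2 4 1
f 5 2 1
f 1 4 3
f 3 5 1
f 2 8 4
f 6 2 5
f 6 8 2
f 4 8 3
f 7 5 3
f 3 8 7
f 7 6 5
f 8 6 7
f 10 9 12
f 10 12 11
f 12 9 13
f 12 13 11
f 13 9 14
f 13 14 11
f 14 9 15
f 14 15 11
f 15 9 16
f 15 16 11
f 16 9 17
f 16 17 11
f 17 9 18
f 17 18 11
f 18 9 19
f 18 19 11
f 19 9 20
f 19 20 11
f 20 9 21
f 20 21 11
f 21 9 22
f 21 22 11
f 22 9 23
f 22 23 11
f 23 9 24
f 23 24 11
f 24 9 25
f 24 25 11
f 25 9 26
f 25 26 11
f 26 9 10
f 26 10 11



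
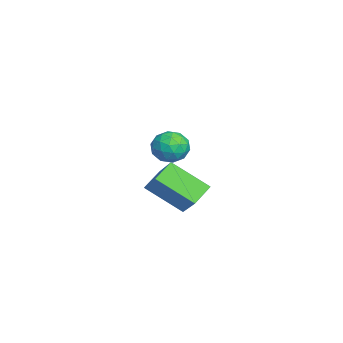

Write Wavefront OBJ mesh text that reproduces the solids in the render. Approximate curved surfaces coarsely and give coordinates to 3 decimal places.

v 0.931 -3.626 -1.62
v 2.103 -3.159 -0.481
v 1.447 -1.994 -2.819
v 2.619 -1.527 -1.68
v 1.741 -4.293 -2.18
v 2.913 -3.826 -1.041
v 2.257 -2.661 -3.379
v 3.429 -2.194 -2.24
v -3.007 -2.39 -2.569
v -2.17 -2.815 -2.443
v -3.67 -3.425 -1.657
v -2.833 -3.85 -1.531
v -2.989 -2.993 -1.162
v -2.579 -2.353 -1.726
v -3.261 -3.887 -2.374
v -2.851 -3.247 -2.938
v -2.328 -3.74 -2.323
v -2.159 -3.187 -1.574
v -3.681 -3.053 -2.526
v -3.512 -2.5 -1.777
v -2.53 -2.511 -2.586
v -3.31 -3.729 -1.514
v -3.401 -3.225 -1.297
v -2.909 -3.474 -1.223
v -2.771 -2.24 -2.164
v -2.279 -2.49 -2.091
v -2.76 -2.594 -1.337
v -3.561 -3.75 -2.009
v -3.069 -4 -1.936
v -2.931 -2.766 -2.877
v -2.439 -3.015 -2.803
v -3.08 -3.646 -2.763
v -2.131 -3.305 -2.442
v -2.521 -3.914 -1.906
v -2.772 -3.935 -2.401
v -2.531 -3.559 -2.733
v -2.032 -2.98 -2.001
v -2.422 -3.589 -1.465
v -2.513 -3.085 -1.248
v -2.272 -2.709 -1.579
v -2.125 -3.524 -1.931
v -3.418 -2.651 -2.635
v -3.808 -3.26 -2.099
v -3.568 -3.531 -2.521
v -3.327 -3.155 -2.852
v -3.319 -2.326 -2.194
v -3.709 -2.935 -1.658
v -3.309 -2.681 -1.367
v -3.068 -2.305 -1.699
v -3.715 -2.716 -2.169
f 2 4 1
f 5 2 1
f 1 4 3
f 3 5 1
f 2 8 4
f 6 2 5
f 6 8 2
f 4 8 3
f 7 5 3
f 3 8 7
f 7 6 5
f 8 6 7
f 9 46 25
f 46 20 49
f 25 49 14
f 46 49 25
f 9 25 21
f 25 14 26
f 21 26 10
f 25 26 21
f 9 21 30
f 21 10 31
f 30 31 16
f 21 31 30
f 9 30 42
f 30 16 45
f 42 45 19
f 30 45 42
f 9 42 46
f 42 19 50
f 46 50 20
f 42 50 46
f 10 26 37
f 26 14 40
f 37 40 18
f 26 40 37
f 14 49 27
f 49 20 48
f 27 48 13
f 49 48 27
f 20 50 47
f 50 19 43
f 47 43 11
f 50 43 47
f 19 45 44
f 45 16 32
f 44 32 15
f 45 32 44
f 16 31 36
f 31 10 33
f 36 33 17
f 31 33 36
f 12 38 24
f 38 18 39
f 24 39 13
f 38 39 24
f 12 24 22
f 24 13 23
f 22 23 11
f 24 23 22
f 12 22 29
f 22 11 28
f 29 28 15
f 22 28 29
f 12 29 34
f 29 15 35
f 34 35 17
f 29 35 34
f 12 34 38
f 34 17 41
f 38 41 18
f 34 41 38
f 13 39 27
f 39 18 40
f 27 40 14
f 39 40 27
f 11 23 47
f 23 13 48
f 47 48 20
f 23 48 47
f 15 28 44
f 28 11 43
f 44 43 19
f 28 43 44
f 17 35 36
f 35 15 32
f 36 32 16
f 35 32 36
f 18 41 37
f 41 17 33
f 37 33 10
f 41 33 37



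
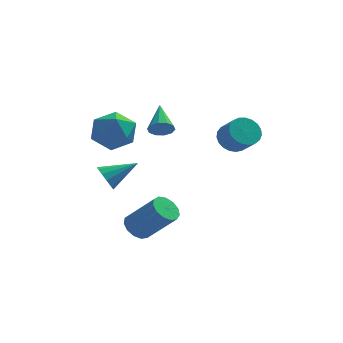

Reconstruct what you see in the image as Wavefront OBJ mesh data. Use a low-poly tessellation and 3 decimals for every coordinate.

v -4.013 -3.857 0.719
v -3.799 -3.553 0.102
v -2.607 -3.383 1.441
v -4 -3.266 0.307
v -4.206 -3.167 0.643
v -4.35 -3.287 1.002
v -4.388 -3.588 1.272
v -4.306 -3.974 1.366
v -4.131 -4.323 1.255
v -3.919 -4.524 0.973
v -3.737 -4.513 0.611
v -3.642 -4.294 0.283
v -3.665 -3.936 0.094
v -2.692 -2.84 -2.945
v -2.11 -2.743 -3.424
v -0.785 -3.242 -1.913
v -1.368 -3.34 -1.435
v -2.178 -2.363 -3.238
v -0.854 -2.863 -1.728
v -2.41 -2.135 -2.959
v -1.085 -2.634 -1.449
v -2.731 -2.13 -2.676
v -1.407 -2.63 -1.166
v -3.04 -2.352 -2.478
v -1.716 -2.851 -0.968
v -3.239 -2.728 -2.429
v -1.914 -3.228 -0.919
v -3.264 -3.14 -2.543
v -1.939 -3.639 -1.033
v -3.107 -3.457 -2.785
v -1.783 -3.956 -1.275
v -2.819 -3.578 -3.078
v -1.494 -4.077 -1.568
v -2.491 -3.465 -3.329
v -1.166 -3.964 -1.818
v -2.226 -3.153 -3.457
v -0.902 -3.653 -1.947
v -1.667 -0.187 1.946
v -1.197 0.043 1.577
v -1.773 1.327 2.754
v -1.541 0.115 1.396
v -1.933 0.072 1.425
v -2.224 -0.07 1.653
v -2.301 -0.257 1.992
v -2.137 -0.417 2.314
v -1.793 -0.49 2.496
v -1.4 -0.447 2.467
v -1.11 -0.305 2.239
v -1.032 -0.118 1.899
v -4.355 -1.035 2.676
v -3.209 -0.986 2.531
v -4.251 -2.894 2.869
v -3.105 -2.845 2.724
v -3.585 -2.412 3.683
v -3.65 -1.264 3.564
v -3.81 -2.616 1.836
v -3.875 -1.468 1.717
v -2.872 -1.963 2.012
v -2.733 -1.837 3.153
v -4.727 -2.043 2.247
v -4.588 -1.917 3.388
v 1.532 -2.471 2.563
v 1.954 -2.818 1.979
v 2.491 -3.535 2.792
v 2.068 -3.189 3.377
v 2.153 -2.567 2.069
v 2.69 -3.284 2.882
v 2.245 -2.3 2.244
v 2.782 -3.017 3.058
v 2.213 -2.062 2.475
v 2.75 -2.779 3.288
v 2.064 -1.895 2.721
v 2.6 -2.612 3.534
v 1.822 -1.828 2.939
v 2.359 -2.545 3.753
v 1.53 -1.872 3.093
v 2.067 -2.589 3.906
v 1.239 -2.019 3.155
v 1.776 -2.737 3.968
v 0.998 -2.245 3.115
v 1.535 -2.963 3.928
v 0.849 -2.51 2.979
v 1.386 -3.228 3.793
v 0.819 -2.768 2.772
v 1.355 -3.486 3.585
v 0.911 -2.975 2.528
v 1.448 -3.693 3.342
v 1.111 -3.095 2.291
v 1.648 -3.812 3.104
v 1.384 -3.107 2.1
v 1.92 -3.824 2.914
v 1.682 -3.009 1.99
v 2.219 -3.726 2.803
f 2 1 4
f 2 4 3
f 4 1 5
f 4 5 3
f 5 1 6
f 5 6 3
f 6 1 7
f 6 7 3
f 7 1 8
f 7 8 3
f 8 1 9
f 8 9 3
f 9 1 10
f 9 10 3
f 10 1 11
f 10 11 3
f 11 1 12
f 11 12 3
f 12 1 13
f 12 13 3
f 13 1 2
f 13 2 3
f 15 14 18
f 15 18 16
f 16 18 19
f 16 19 17
f 18 14 20
f 18 20 19
f 19 20 21
f 19 21 17
f 20 14 22
f 20 22 21
f 21 22 23
f 21 23 17
f 22 14 24
f 22 24 23
f 23 24 25
f 23 25 17
f 24 14 26
f 24 26 25
f 25 26 27
f 25 27 17
f 26 14 28
f 26 28 27
f 27 28 29
f 27 29 17
f 28 14 30
f 28 30 29
f 29 30 31
f 29 31 17
f 30 14 32
f 30 32 31
f 31 32 33
f 31 33 17
f 32 14 34
f 32 34 33
f 33 34 35
f 33 35 17
f 34 14 36
f 34 36 35
f 35 36 37
f 35 37 17
f 36 14 15
f 36 15 37
f 37 15 16
f 37 16 17
f 39 38 41
f 39 41 40
f 41 38 42
f 41 42 40
f 42 38 43
f 42 43 40
f 43 38 44
f 43 44 40
f 44 38 45
f 44 45 40
f 45 38 46
f 45 46 40
f 46 38 47
f 46 47 40
f 47 38 48
f 47 48 40
f 48 38 49
f 48 49 40
f 49 38 39
f 49 39 40
f 50 61 55
f 50 55 51
f 50 51 57
f 50 57 60
f 50 60 61
f 51 55 59
f 55 61 54
f 61 60 52
f 60 57 56
f 57 51 58
f 53 59 54
f 53 54 52
f 53 52 56
f 53 56 58
f 53 58 59
f 54 59 55
f 52 54 61
f 56 52 60
f 58 56 57
f 59 58 51
f 63 62 66
f 63 66 64
f 64 66 67
f 64 67 65
f 66 62 68
f 66 68 67
f 67 68 69
f 67 69 65
f 68 62 70
f 68 70 69
f 69 70 71
f 69 71 65
f 70 62 72
f 70 72 71
f 71 72 73
f 71 73 65
f 72 62 74
f 72 74 73
f 73 74 75
f 73 75 65
f 74 62 76
f 74 76 75
f 75 76 77
f 75 77 65
f 76 62 78
f 76 78 77
f 77 78 79
f 77 79 65
f 78 62 80
f 78 80 79
f 79 80 81
f 79 81 65
f 80 62 82
f 80 82 81
f 81 82 83
f 81 83 65
f 82 62 84
f 82 84 83
f 83 84 85
f 83 85 65
f 84 62 86
f 84 86 85
f 85 86 87
f 85 87 65
f 86 62 88
f 86 88 87
f 87 88 89
f 87 89 65
f 88 62 90
f 88 90 89
f 89 90 91
f 89 91 65
f 90 62 92
f 90 92 91
f 91 92 93
f 91 93 65
f 92 62 63
f 92 63 93
f 93 63 64
f 93 64 65



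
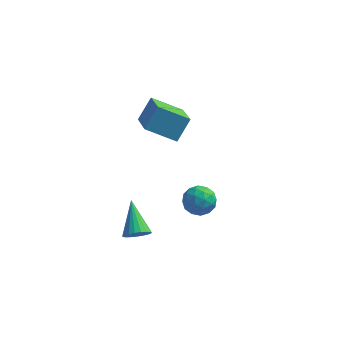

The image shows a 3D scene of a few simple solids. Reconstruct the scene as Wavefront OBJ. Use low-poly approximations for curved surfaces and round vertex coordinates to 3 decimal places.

v -1.392 1.126 2.124
v -0.952 1.867 3.084
v -2.044 2.798 1.133
v -1.604 3.539 2.093
v 0.024 1.241 1.387
v 0.464 1.982 2.347
v -0.628 2.913 0.396
v -0.188 3.654 1.356
v -0.845 -3.153 -1.044
v -0.618 -3.434 -0.528
v -1.375 -1.807 -0.076
v -0.411 -3.295 -0.609
v -0.28 -3.13 -0.766
v -0.247 -2.97 -0.97
v -0.317 -2.841 -1.188
v -0.478 -2.767 -1.38
v -0.703 -2.758 -1.514
v -0.952 -2.819 -1.567
v -1.183 -2.936 -1.53
v -1.356 -3.092 -1.408
v -1.44 -3.258 -1.224
v -1.421 -3.405 -1.008
v -1.303 -3.509 -0.799
v -1.106 -3.552 -0.632
v -0.863 -3.525 -0.536
v 1.042 -2.888 1.409
v 1.278 -2.56 2.062
v 2.222 -3.12 1.098
v 2.458 -2.792 1.751
v 2.082 -3.461 1.772
v 1.353 -3.318 1.963
v 2.147 -2.362 1.197
v 1.418 -2.219 1.388
v 1.961 -2.235 1.931
v 1.921 -2.915 2.286
v 1.579 -2.765 0.874
v 1.539 -3.445 1.229
v 1.056 -2.703 1.762
v 2.444 -2.977 1.398
v 2.223 -3.37 1.41
v 2.361 -3.177 1.793
v 1.1 -3.149 1.705
v 1.239 -2.956 2.088
v 1.712 -3.486 1.918
v 2.261 -2.724 1.072
v 2.4 -2.531 1.455
v 1.139 -2.503 1.367
v 1.277 -2.31 1.75
v 1.788 -2.194 1.242
v 1.597 -2.32 2.069
v 2.29 -2.457 1.887
v 2.108 -2.204 1.561
v 1.679 -2.12 1.673
v 1.573 -2.719 2.278
v 2.267 -2.856 2.096
v 2.046 -3.249 2.107
v 1.617 -3.165 2.22
v 1.975 -2.529 2.201
v 1.233 -2.824 1.064
v 1.927 -2.961 0.882
v 1.883 -2.515 0.94
v 1.454 -2.431 1.053
v 1.21 -3.223 1.273
v 1.903 -3.36 1.091
v 1.821 -3.56 1.487
v 1.392 -3.476 1.599
v 1.525 -3.151 0.959
f 2 4 1
f 5 2 1
f 1 4 3
f 3 5 1
f 2 8 4
f 6 2 5
f 6 8 2
f 4 8 3
f 7 5 3
f 3 8 7
f 7 6 5
f 8 6 7
f 10 9 12
f 10 12 11
f 12 9 13
f 12 13 11
f 13 9 14
f 13 14 11
f 14 9 15
f 14 15 11
f 15 9 16
f 15 16 11
f 16 9 17
f 16 17 11
f 17 9 18
f 17 18 11
f 18 9 19
f 18 19 11
f 19 9 20
f 19 20 11
f 20 9 21
f 20 21 11
f 21 9 22
f 21 22 11
f 22 9 23
f 22 23 11
f 23 9 24
f 23 24 11
f 24 9 25
f 24 25 11
f 25 9 10
f 25 10 11
f 26 63 42
f 63 37 66
f 42 66 31
f 63 66 42
f 26 42 38
f 42 31 43
f 38 43 27
f 42 43 38
f 26 38 47
f 38 27 48
f 47 48 33
f 38 48 47
f 26 47 59
f 47 33 62
f 59 62 36
f 47 62 59
f 26 59 63
f 59 36 67
f 63 67 37
f 59 67 63
f 27 43 54
f 43 31 57
f 54 57 35
f 43 57 54
f 31 66 44
f 66 37 65
f 44 65 30
f 66 65 44
f 37 67 64
f 67 36 60
f 64 60 28
f 67 60 64
f 36 62 61
f 62 33 49
f 61 49 32
f 62 49 61
f 33 48 53
f 48 27 50
f 53 50 34
f 48 50 53
f 29 55 41
f 55 35 56
f 41 56 30
f 55 56 41
f 29 41 39
f 41 30 40
f 39 40 28
f 41 40 39
f 29 39 46
f 39 28 45
f 46 45 32
f 39 45 46
f 29 46 51
f 46 32 52
f 51 52 34
f 46 52 51
f 29 51 55
f 51 34 58
f 55 58 35
f 51 58 55
f 30 56 44
f 56 35 57
f 44 57 31
f 56 57 44
f 28 40 64
f 40 30 65
f 64 65 37
f 40 65 64
f 32 45 61
f 45 28 60
f 61 60 36
f 45 60 61
f 34 52 53
f 52 32 49
f 53 49 33
f 52 49 53
f 35 58 54
f 58 34 50
f 54 50 27
f 58 50 54



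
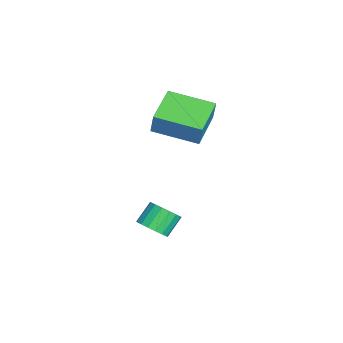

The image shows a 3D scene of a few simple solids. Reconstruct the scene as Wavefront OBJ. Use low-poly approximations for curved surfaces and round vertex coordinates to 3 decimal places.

v -4.653 -3.254 3.193
v -4.42 -3.131 4.168
v -4.204 -1.387 2.851
v -3.971 -1.264 3.826
v -2.989 -3.716 2.854
v -2.756 -3.593 3.829
v -2.54 -1.849 2.512
v -2.307 -1.726 3.487
v -1.471 -3.589 -1.732
v -0.99 -3.71 -1.238
v -1.589 -3.212 -0.534
v -2.069 -3.091 -1.028
v -0.898 -3.415 -1.368
v -1.497 -2.918 -0.664
v -0.938 -3.16 -1.582
v -1.537 -2.663 -0.878
v -1.099 -3.004 -1.83
v -1.698 -2.506 -1.126
v -1.346 -2.981 -2.056
v -1.945 -2.483 -1.352
v -1.621 -3.097 -2.207
v -2.22 -2.6 -1.503
v -1.862 -3.327 -2.25
v -2.461 -2.829 -1.546
v -2.013 -3.616 -2.174
v -2.612 -3.118 -1.47
v -2.04 -3.899 -1.997
v -2.638 -3.401 -1.293
v -1.936 -4.111 -1.759
v -2.535 -3.613 -1.055
v -1.726 -4.203 -1.515
v -2.325 -3.706 -0.811
v -1.457 -4.155 -1.321
v -2.056 -3.657 -0.616
v -1.192 -3.977 -1.221
v -1.791 -3.479 -0.516
f 2 4 1
f 5 2 1
f 1 4 3
f 3 5 1
f 2 8 4
f 6 2 5
f 6 8 2
f 4 8 3
f 7 5 3
f 3 8 7
f 7 6 5
f 8 6 7
f 10 9 13
f 10 13 11
f 11 13 14
f 11 14 12
f 13 9 15
f 13 15 14
f 14 15 16
f 14 16 12
f 15 9 17
f 15 17 16
f 16 17 18
f 16 18 12
f 17 9 19
f 17 19 18
f 18 19 20
f 18 20 12
f 19 9 21
f 19 21 20
f 20 21 22
f 20 22 12
f 21 9 23
f 21 23 22
f 22 23 24
f 22 24 12
f 23 9 25
f 23 25 24
f 24 25 26
f 24 26 12
f 25 9 27
f 25 27 26
f 26 27 28
f 26 28 12
f 27 9 29
f 27 29 28
f 28 29 30
f 28 30 12
f 29 9 31
f 29 31 30
f 30 31 32
f 30 32 12
f 31 9 33
f 31 33 32
f 32 33 34
f 32 34 12
f 33 9 35
f 33 35 34
f 34 35 36
f 34 36 12
f 35 9 10
f 35 10 36
f 36 10 11
f 36 11 12



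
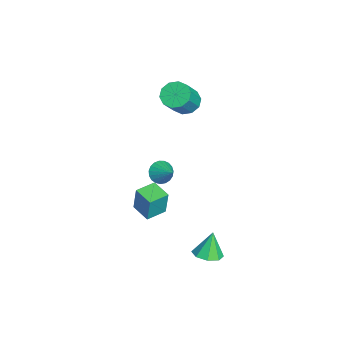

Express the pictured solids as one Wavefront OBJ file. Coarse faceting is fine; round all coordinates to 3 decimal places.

v -1.102 -0.273 -1.39
v -0.755 -0.042 -2.026
v -0.138 0.313 -0.65
v -0.949 0.2 -1.965
v -1.169 0.36 -1.805
v -1.378 0.411 -1.573
v -1.539 0.343 -1.31
v -1.625 0.169 -1.06
v -1.62 -0.081 -0.868
v -1.526 -0.365 -0.766
v -1.358 -0.633 -0.772
v -1.146 -0.839 -0.884
v -0.927 -0.947 -1.085
v -0.738 -0.938 -1.338
v -0.612 -0.815 -1.6
v -0.571 -0.598 -1.826
v -0.621 -0.324 -1.976
v -0.649 -0.8 -3.291
v -0.444 -0.657 -1.68
v 0.359 -0.103 -3.481
v 0.564 0.04 -1.87
v 0.056 -1.82 -3.29
v 0.261 -1.677 -1.679
v 1.064 -1.123 -3.48
v 1.269 -0.98 -1.869
v 3.189 1.978 -4.626
v 3.707 1.332 -4.36
v 2.811 2.282 -3.154
v 4.026 1.916 -4.399
v 3.854 2.536 -4.571
v 3.292 2.829 -4.775
v 2.67 2.624 -4.892
v 2.351 2.04 -4.854
v 2.523 1.42 -4.682
v 3.085 1.127 -4.477
v -4.234 1.222 2.03
v -3.5 1.528 1.608
v -2.412 0.904 3.048
v -3.146 0.598 3.47
v -3.695 1.936 1.932
v -2.607 1.312 3.372
v -4.096 2.071 2.293
v -3.007 1.447 3.733
v -4.549 1.882 2.554
v -3.461 1.258 3.994
v -4.882 1.441 2.615
v -3.794 0.817 4.055
v -4.968 0.916 2.452
v -3.88 0.292 3.892
v -4.773 0.508 2.128
v -3.685 -0.116 3.568
v -4.373 0.373 1.767
v -3.284 -0.251 3.207
v -3.919 0.562 1.506
v -2.831 -0.062 2.946
v -3.586 1.003 1.445
v -2.498 0.379 2.885
f 2 1 4
f 2 4 3
f 4 1 5
f 4 5 3
f 5 1 6
f 5 6 3
f 6 1 7
f 6 7 3
f 7 1 8
f 7 8 3
f 8 1 9
f 8 9 3
f 9 1 10
f 9 10 3
f 10 1 11
f 10 11 3
f 11 1 12
f 11 12 3
f 12 1 13
f 12 13 3
f 13 1 14
f 13 14 3
f 14 1 15
f 14 15 3
f 15 1 16
f 15 16 3
f 16 1 17
f 16 17 3
f 17 1 2
f 17 2 3
f 19 21 18
f 22 19 18
f 18 21 20
f 20 22 18
f 19 25 21
f 23 19 22
f 23 25 19
f 21 25 20
f 24 22 20
f 20 25 24
f 24 23 22
f 25 23 24
f 27 26 29
f 27 29 28
f 29 26 30
f 29 30 28
f 30 26 31
f 30 31 28
f 31 26 32
f 31 32 28
f 32 26 33
f 32 33 28
f 33 26 34
f 33 34 28
f 34 26 35
f 34 35 28
f 35 26 27
f 35 27 28
f 37 36 40
f 37 40 38
f 38 40 41
f 38 41 39
f 40 36 42
f 40 42 41
f 41 42 43
f 41 43 39
f 42 36 44
f 42 44 43
f 43 44 45
f 43 45 39
f 44 36 46
f 44 46 45
f 45 46 47
f 45 47 39
f 46 36 48
f 46 48 47
f 47 48 49
f 47 49 39
f 48 36 50
f 48 50 49
f 49 50 51
f 49 51 39
f 50 36 52
f 50 52 51
f 51 52 53
f 51 53 39
f 52 36 54
f 52 54 53
f 53 54 55
f 53 55 39
f 54 36 56
f 54 56 55
f 55 56 57
f 55 57 39
f 56 36 37
f 56 37 57
f 57 37 38
f 57 38 39



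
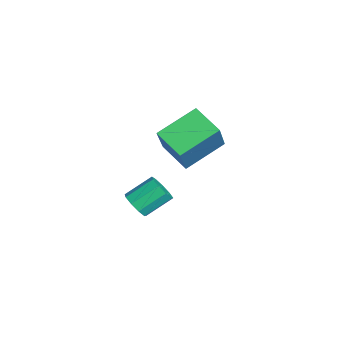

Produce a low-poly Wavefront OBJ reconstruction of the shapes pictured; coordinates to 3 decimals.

v 2.415 0.266 -2.099
v 3.006 0.572 -2.347
v 2.736 1.739 -1.548
v 2.145 1.434 -1.301
v 2.63 0.681 -2.634
v 2.36 1.849 -1.835
v 2.153 0.596 -2.671
v 1.884 1.764 -1.872
v 1.799 0.357 -2.44
v 1.529 1.525 -1.642
v 1.733 0.075 -2.05
v 1.463 1.243 -1.252
v 1.986 -0.117 -1.683
v 1.716 1.051 -0.885
v 2.44 -0.13 -1.511
v 2.17 1.037 -0.712
v 2.882 0.042 -1.614
v 2.612 1.21 -0.815
v 3.105 0.319 -1.944
v 2.836 1.487 -1.146
v 3.788 2.167 1.02
v 2.633 1.394 1.612
v 3.111 3.84 1.882
v 1.956 3.067 2.474
v 4.884 1.773 2.646
v 3.729 1 3.238
v 4.207 3.446 3.508
v 3.052 2.673 4.1
f 2 1 5
f 2 5 3
f 3 5 6
f 3 6 4
f 5 1 7
f 5 7 6
f 6 7 8
f 6 8 4
f 7 1 9
f 7 9 8
f 8 9 10
f 8 10 4
f 9 1 11
f 9 11 10
f 10 11 12
f 10 12 4
f 11 1 13
f 11 13 12
f 12 13 14
f 12 14 4
f 13 1 15
f 13 15 14
f 14 15 16
f 14 16 4
f 15 1 17
f 15 17 16
f 16 17 18
f 16 18 4
f 17 1 19
f 17 19 18
f 18 19 20
f 18 20 4
f 19 1 2
f 19 2 20
f 20 2 3
f 20 3 4
f 22 24 21
f 25 22 21
f 21 24 23
f 23 25 21
f 22 28 24
f 26 22 25
f 26 28 22
f 24 28 23
f 27 25 23
f 23 28 27
f 27 26 25
f 28 26 27



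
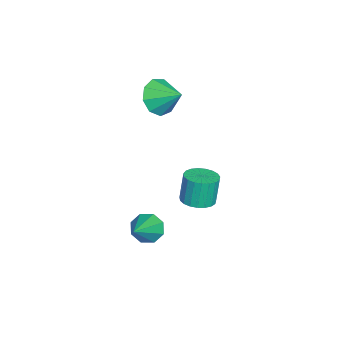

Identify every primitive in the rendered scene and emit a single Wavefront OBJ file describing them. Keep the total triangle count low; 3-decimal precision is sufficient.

v 0.207 1.201 -4.505
v 0.658 1.641 -5.091
v 1.913 0.959 -3.375
v 0.404 2.029 -4.624
v 0.034 1.932 -4.088
v -0.233 1.407 -3.796
v -0.243 0.76 -3.92
v 0.011 0.372 -4.386
v 0.38 0.469 -4.922
v 0.648 0.994 -5.214
v -1.764 3.195 -3.695
v -0.919 3.353 -3.56
v -1.191 3.483 -2.009
v -2.036 3.325 -2.145
v -1.051 3.686 -3.611
v -1.323 3.816 -2.061
v -1.306 3.934 -3.677
v -1.578 4.064 -2.126
v -1.64 4.055 -3.746
v -1.912 4.185 -2.195
v -1.995 4.026 -3.806
v -2.268 4.156 -2.255
v -2.311 3.854 -3.847
v -2.583 3.984 -2.296
v -2.532 3.568 -3.862
v -2.804 3.698 -2.311
v -2.62 3.217 -3.848
v -2.893 3.348 -2.297
v -2.56 2.863 -3.807
v -2.833 2.993 -2.257
v -2.363 2.566 -3.748
v -2.635 2.696 -2.197
v -2.061 2.378 -3.679
v -2.334 2.508 -2.128
v -1.709 2.331 -3.613
v -1.981 2.461 -2.062
v -1.366 2.433 -3.561
v -1.638 2.563 -2.011
v -1.091 2.667 -3.533
v -1.364 2.797 -1.982
v -0.933 2.993 -3.533
v -1.206 3.123 -1.982
v -4.071 0.86 1.638
v -3.201 0.261 1.946
v -3.509 2.06 2.382
v -3.06 0.602 1.29
v -3.391 1.064 0.797
v -4.041 1.43 0.697
v -4.705 1.53 1.037
v -5.072 1.316 1.658
v -4.971 0.889 2.27
v -4.449 0.449 2.585
v -3.75 0.201 2.457
f 2 1 4
f 2 4 3
f 4 1 5
f 4 5 3
f 5 1 6
f 5 6 3
f 6 1 7
f 6 7 3
f 7 1 8
f 7 8 3
f 8 1 9
f 8 9 3
f 9 1 10
f 9 10 3
f 10 1 2
f 10 2 3
f 12 11 15
f 12 15 13
f 13 15 16
f 13 16 14
f 15 11 17
f 15 17 16
f 16 17 18
f 16 18 14
f 17 11 19
f 17 19 18
f 18 19 20
f 18 20 14
f 19 11 21
f 19 21 20
f 20 21 22
f 20 22 14
f 21 11 23
f 21 23 22
f 22 23 24
f 22 24 14
f 23 11 25
f 23 25 24
f 24 25 26
f 24 26 14
f 25 11 27
f 25 27 26
f 26 27 28
f 26 28 14
f 27 11 29
f 27 29 28
f 28 29 30
f 28 30 14
f 29 11 31
f 29 31 30
f 30 31 32
f 30 32 14
f 31 11 33
f 31 33 32
f 32 33 34
f 32 34 14
f 33 11 35
f 33 35 34
f 34 35 36
f 34 36 14
f 35 11 37
f 35 37 36
f 36 37 38
f 36 38 14
f 37 11 39
f 37 39 38
f 38 39 40
f 38 40 14
f 39 11 41
f 39 41 40
f 40 41 42
f 40 42 14
f 41 11 12
f 41 12 42
f 42 12 13
f 42 13 14
f 44 43 46
f 44 46 45
f 46 43 47
f 46 47 45
f 47 43 48
f 47 48 45
f 48 43 49
f 48 49 45
f 49 43 50
f 49 50 45
f 50 43 51
f 50 51 45
f 51 43 52
f 51 52 45
f 52 43 53
f 52 53 45
f 53 43 44
f 53 44 45



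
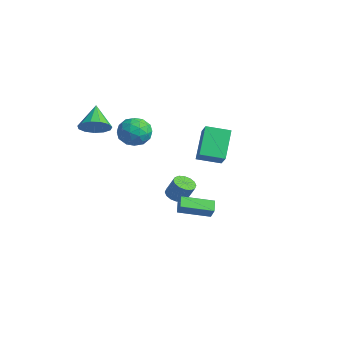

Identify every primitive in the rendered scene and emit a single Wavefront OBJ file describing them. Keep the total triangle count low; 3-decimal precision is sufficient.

v -2.427 -3.233 3.34
v -1.999 -3.725 4.071
v -3.553 -2.547 4.46
v -1.738 -3.24 4.036
v -1.696 -2.752 3.78
v -1.886 -2.417 3.385
v -2.248 -2.341 2.975
v -2.667 -2.548 2.681
v -3.01 -2.972 2.596
v -3.168 -3.479 2.747
v -3.091 -3.908 3.086
v -2.803 -4.122 3.506
v -2.396 -4.054 3.873
v -2.558 2.087 -3.554
v -2.161 1.487 -3.583
v -1.646 1.773 -2.435
v -2.042 2.373 -2.406
v -1.951 1.749 -3.743
v -1.435 2.035 -2.595
v -1.903 2.102 -3.852
v -1.387 2.388 -2.705
v -2.03 2.451 -3.881
v -1.515 2.737 -2.734
v -2.299 2.703 -3.823
v -1.784 2.988 -2.676
v -2.637 2.789 -3.693
v -2.122 3.075 -2.545
v -2.954 2.687 -3.525
v -2.439 2.973 -2.377
v -3.165 2.425 -3.365
v -2.649 2.711 -2.217
v -3.213 2.072 -3.255
v -2.697 2.358 -2.108
v -3.085 1.723 -3.226
v -2.57 2.009 -2.079
v -2.816 1.472 -3.284
v -2.301 1.757 -2.137
v -2.478 1.385 -3.415
v -1.963 1.671 -2.267
v 1.746 -0.3 -1.506
v 2.188 -0.337 -0.828
v 2.549 1.39 -1.937
v 2.991 1.352 -1.259
v 2.349 -0.692 -1.921
v 2.791 -0.73 -1.243
v 3.152 0.997 -2.352
v 3.594 0.96 -1.674
v -2.51 -0.949 2.737
v -1.714 -0.339 2.355
v -1.346 -2.061 3.385
v -0.55 -1.451 3.003
v -1.157 -1.096 3.813
v -1.876 -0.409 3.413
v -1.184 -1.991 2.327
v -1.903 -1.304 1.927
v -0.895 -0.983 2.102
v -0.878 -0.43 3.02
v -2.182 -1.97 2.72
v -2.165 -1.417 3.638
v -2.214 -0.546 2.489
v -0.846 -1.854 3.251
v -1.202 -1.645 3.727
v -0.735 -1.287 3.503
v -2.309 -0.587 3.111
v -1.841 -0.229 2.887
v -1.514 -0.674 3.744
v -1.219 -2.171 2.853
v -0.751 -1.813 2.629
v -2.325 -1.113 2.237
v -1.858 -0.755 2.013
v -1.546 -1.726 1.996
v -1.265 -0.566 2.116
v -0.581 -1.22 2.497
v -0.954 -1.538 2.099
v -1.376 -1.134 1.864
v -1.255 -0.241 2.656
v -0.571 -0.895 3.037
v -0.927 -0.687 3.513
v -1.35 -0.283 3.278
v -0.774 -0.62 2.507
v -2.489 -1.505 2.703
v -1.805 -2.159 3.084
v -1.71 -2.117 2.462
v -2.133 -1.713 2.227
v -2.479 -1.18 3.243
v -1.795 -1.834 3.624
v -1.684 -1.266 3.876
v -2.106 -0.862 3.641
v -2.286 -1.78 3.233
v -1.818 2.959 -0.486
v -2.908 4.008 1.098
v -1.076 4.251 -0.832
v -2.165 5.301 0.752
v -0.855 2.639 0.388
v -1.944 3.689 1.972
v -0.112 3.932 0.042
v -1.202 4.981 1.626
f 2 1 4
f 2 4 3
f 4 1 5
f 4 5 3
f 5 1 6
f 5 6 3
f 6 1 7
f 6 7 3
f 7 1 8
f 7 8 3
f 8 1 9
f 8 9 3
f 9 1 10
f 9 10 3
f 10 1 11
f 10 11 3
f 11 1 12
f 11 12 3
f 12 1 13
f 12 13 3
f 13 1 2
f 13 2 3
f 15 14 18
f 15 18 16
f 16 18 19
f 16 19 17
f 18 14 20
f 18 20 19
f 19 20 21
f 19 21 17
f 20 14 22
f 20 22 21
f 21 22 23
f 21 23 17
f 22 14 24
f 22 24 23
f 23 24 25
f 23 25 17
f 24 14 26
f 24 26 25
f 25 26 27
f 25 27 17
f 26 14 28
f 26 28 27
f 27 28 29
f 27 29 17
f 28 14 30
f 28 30 29
f 29 30 31
f 29 31 17
f 30 14 32
f 30 32 31
f 31 32 33
f 31 33 17
f 32 14 34
f 32 34 33
f 33 34 35
f 33 35 17
f 34 14 36
f 34 36 35
f 35 36 37
f 35 37 17
f 36 14 38
f 36 38 37
f 37 38 39
f 37 39 17
f 38 14 15
f 38 15 39
f 39 15 16
f 39 16 17
f 41 43 40
f 44 41 40
f 40 43 42
f 42 44 40
f 41 47 43
f 45 41 44
f 45 47 41
f 43 47 42
f 46 44 42
f 42 47 46
f 46 45 44
f 47 45 46
f 48 85 64
f 85 59 88
f 64 88 53
f 85 88 64
f 48 64 60
f 64 53 65
f 60 65 49
f 64 65 60
f 48 60 69
f 60 49 70
f 69 70 55
f 60 70 69
f 48 69 81
f 69 55 84
f 81 84 58
f 69 84 81
f 48 81 85
f 81 58 89
f 85 89 59
f 81 89 85
f 49 65 76
f 65 53 79
f 76 79 57
f 65 79 76
f 53 88 66
f 88 59 87
f 66 87 52
f 88 87 66
f 59 89 86
f 89 58 82
f 86 82 50
f 89 82 86
f 58 84 83
f 84 55 71
f 83 71 54
f 84 71 83
f 55 70 75
f 70 49 72
f 75 72 56
f 70 72 75
f 51 77 63
f 77 57 78
f 63 78 52
f 77 78 63
f 51 63 61
f 63 52 62
f 61 62 50
f 63 62 61
f 51 61 68
f 61 50 67
f 68 67 54
f 61 67 68
f 51 68 73
f 68 54 74
f 73 74 56
f 68 74 73
f 51 73 77
f 73 56 80
f 77 80 57
f 73 80 77
f 52 78 66
f 78 57 79
f 66 79 53
f 78 79 66
f 50 62 86
f 62 52 87
f 86 87 59
f 62 87 86
f 54 67 83
f 67 50 82
f 83 82 58
f 67 82 83
f 56 74 75
f 74 54 71
f 75 71 55
f 74 71 75
f 57 80 76
f 80 56 72
f 76 72 49
f 80 72 76
f 91 93 90
f 94 91 90
f 90 93 92
f 92 94 90
f 91 97 93
f 95 91 94
f 95 97 91
f 93 97 92
f 96 94 92
f 92 97 96
f 96 95 94
f 97 95 96

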